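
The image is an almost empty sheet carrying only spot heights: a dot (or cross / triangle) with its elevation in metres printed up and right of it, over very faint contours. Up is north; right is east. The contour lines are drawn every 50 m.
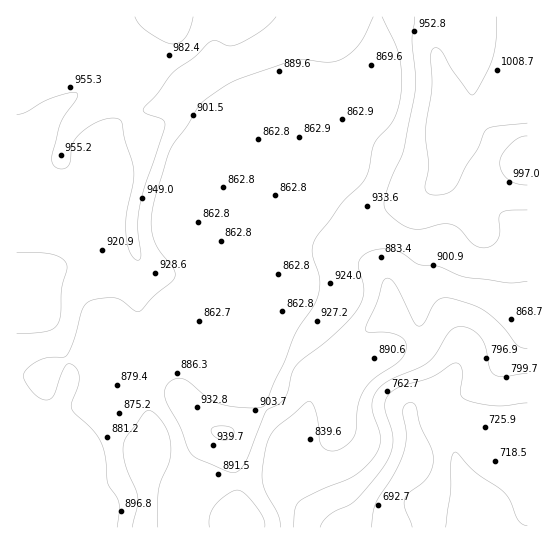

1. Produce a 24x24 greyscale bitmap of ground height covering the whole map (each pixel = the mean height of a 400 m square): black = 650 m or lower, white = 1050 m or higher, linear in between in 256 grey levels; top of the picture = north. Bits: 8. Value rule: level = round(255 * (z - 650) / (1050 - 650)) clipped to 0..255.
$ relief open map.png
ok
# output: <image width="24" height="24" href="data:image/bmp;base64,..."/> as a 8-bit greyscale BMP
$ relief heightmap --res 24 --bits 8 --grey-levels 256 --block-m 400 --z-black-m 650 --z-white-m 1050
<image width="24" height="24" href="data:image/bmp;base64,Qk12BgAAAAAAADYEAAAoAAAAGAAAABgAAAABAAgAAAAAAEACAAATCwAAEwsAAAABAAAAAAAAAAAAAAEBAQACAgIAAwMDAAQEBAAFBQUABgYGAAcHBwAICAgACQkJAAoKCgALCwsADAwMAA0NDQAODg4ADw8PABAQEAAREREAEhISABMTEwAUFBQAFRUVABYWFgAXFxcAGBgYABkZGQAaGhoAGxsbABwcHAAdHR0AHh4eAB8fHwAgICAAISEhACIiIgAjIyMAJCQkACUlJQAmJiYAJycnACgoKAApKSkAKioqACsrKwAsLCwALS0tAC4uLgAvLy8AMDAwADExMQAyMjIAMzMzADQ0NAA1NTUANjY2ADc3NwA4ODgAOTk5ADo6OgA7OzsAPDw8AD09PQA+Pj4APz8/AEBAQABBQUEAQkJCAENDQwBEREQARUVFAEZGRgBHR0cASEhIAElJSQBKSkoAS0tLAExMTABNTU0ATk5OAE9PTwBQUFAAUVFRAFJSUgBTU1MAVFRUAFVVVQBWVlYAV1dXAFhYWABZWVkAWlpaAFtbWwBcXFwAXV1dAF5eXgBfX18AYGBgAGFhYQBiYmIAY2NjAGRkZABlZWUAZmZmAGdnZwBoaGgAaWlpAGpqagBra2sAbGxsAG1tbQBubm4Ab29vAHBwcABxcXEAcnJyAHNzcwB0dHQAdXV1AHZ2dgB3d3cAeHh4AHl5eQB6enoAe3t7AHx8fAB9fX0Afn5+AH9/fwCAgIAAgYGBAIKCggCDg4MAhISEAIWFhQCGhoYAh4eHAIiIiACJiYkAioqKAIuLiwCMjIwAjY2NAI6OjgCPj48AkJCQAJGRkQCSkpIAk5OTAJSUlACVlZUAlpaWAJeXlwCYmJgAmZmZAJqamgCbm5sAnJycAJ2dnQCenp4An5+fAKCgoAChoaEAoqKiAKOjowCkpKQApaWlAKampgCnp6cAqKioAKmpqQCqqqoAq6urAKysrACtra0Arq6uAK+vrwCwsLAAsbGxALKysgCzs7MAtLS0ALW1tQC2trYAt7e3ALi4uAC5ubkAurq6ALu7uwC8vLwAvb29AL6+vgC/v78AwMDAAMHBwQDCwsIAw8PDAMTExADFxcUAxsbGAMfHxwDIyMgAycnJAMrKygDLy8sAzMzMAM3NzQDOzs4Az8/PANDQ0ADR0dEA0tLSANPT0wDU1NQA1dXVANbW1gDX19cA2NjYANnZ2QDa2toA29vbANzc3ADd3d0A3t7eAN/f3wDg4OAA4eHhAOLi4gDj4+MA5OTkAOXl5QDm5uYA5+fnAOjo6ADp6ekA6urqAOvr6wDs7OwA7e3tAO7u7gDv7+8A8PDwAPHx8QDy8vIA8/PzAPT09AD19fUA9vb2APf39wD4+PgA+fn5APr6+gD7+/sA/Pz8AP39/QD+/v4A////AL27s6+mg32Zmaivn3dTQjsnECIqGhEWILm2qaSghn2WlZyijGxgVUk0GSIrHRMaI7e3raWZfXmNlZudgmlrbWZQKRghHh4mJrC0tayTeXeJpLCrh21zfXpqQhofISgsJ6eoq6KOfXiStb+4l3V0g4RyRh4mJiwwLqWioJaOioWmtKyln5F9iYtqOSAvNTg8O6GfoZWRjo+on4yJk6GKjJV4SzQyOklRTaGfn5SPjYiQi4iIip6WiJCUfmVQP05kabCroZCPkoqIiIiIiJWmmYiNjHxrUFVsfcjErZKQmpKIiIiIiIqjsJuCfn53ZGd6idfOs56boZqKiIiIiIiQsLWPfYOBeoKOltzQua6praqaioiIiIiLqLOVgI6RlJuen87Iu7Kuu6+ViIiIiIiRqamZkZ2iqbCwqq+vra2vv5+IiIiIiIiQqK2rq7KxtcG/t62tra2vv5mIiIiIiIiJmay1vcjJxsjBvLOtra2tv6GIiIiIiIiIjp+vw9Xd2czIzbi4tq2tvbCKiIiOiYiIiZOiu9Ph49bY5Le9v66uw7+RiIiLiIiIiIycssri59/d5Li7wre0yMepi4iIiIiIiIiUpsbj5+Le37+7wcfGw761m4qIiIiIiIiJlr7h5eHk48nGwsXR0sSyq5+UjImIiYmIj7Xe5N/n58zR0srL1tHBtrOpoZqXmZaMkLXd3tjk6MzR19PM1NjZxr28tK2pqKSXmLvb1M7g6szP09LR2+ft1cjHwbq1sKygorzNysrd6w=="/>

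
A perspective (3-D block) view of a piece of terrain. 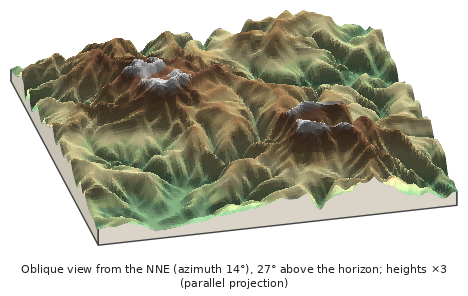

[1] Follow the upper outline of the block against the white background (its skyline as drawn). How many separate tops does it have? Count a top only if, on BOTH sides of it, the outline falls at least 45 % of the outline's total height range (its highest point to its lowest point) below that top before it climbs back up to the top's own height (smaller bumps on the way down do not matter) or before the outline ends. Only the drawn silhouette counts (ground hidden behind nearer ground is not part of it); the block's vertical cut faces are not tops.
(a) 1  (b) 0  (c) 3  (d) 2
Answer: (b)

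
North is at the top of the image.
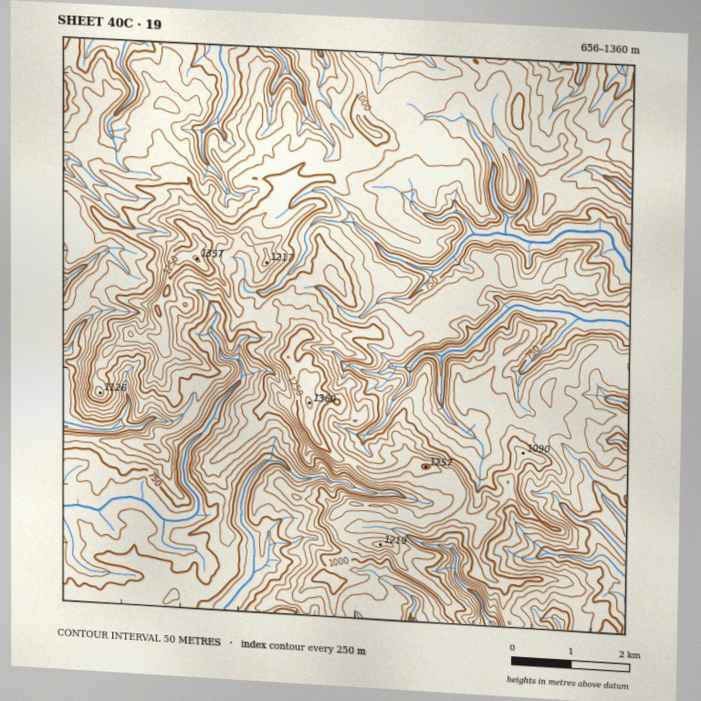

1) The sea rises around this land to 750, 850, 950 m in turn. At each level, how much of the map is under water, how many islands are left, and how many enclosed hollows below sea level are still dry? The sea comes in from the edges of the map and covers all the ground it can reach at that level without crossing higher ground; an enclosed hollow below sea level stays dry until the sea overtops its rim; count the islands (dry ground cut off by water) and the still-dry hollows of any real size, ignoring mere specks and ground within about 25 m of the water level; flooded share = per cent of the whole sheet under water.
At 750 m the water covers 16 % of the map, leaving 0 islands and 0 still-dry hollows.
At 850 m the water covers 38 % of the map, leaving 0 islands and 0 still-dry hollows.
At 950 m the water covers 70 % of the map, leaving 0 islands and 0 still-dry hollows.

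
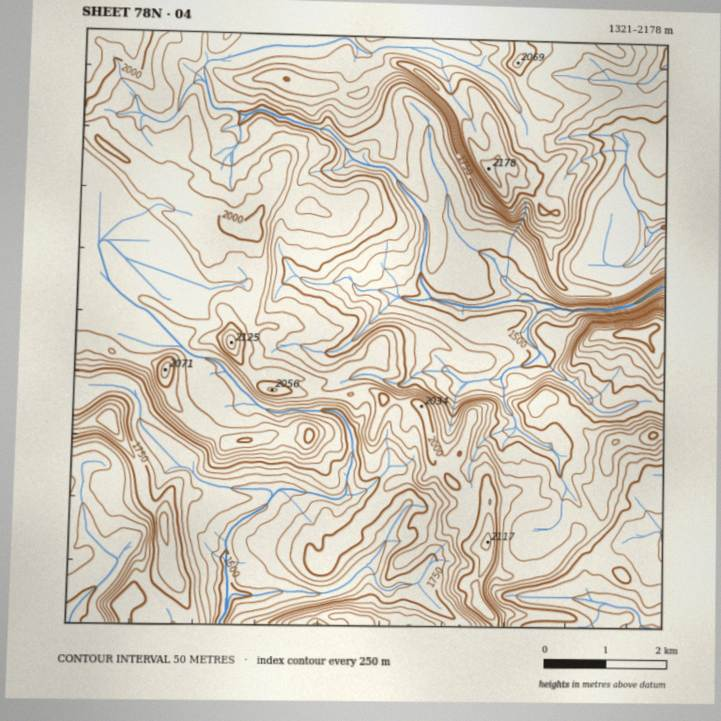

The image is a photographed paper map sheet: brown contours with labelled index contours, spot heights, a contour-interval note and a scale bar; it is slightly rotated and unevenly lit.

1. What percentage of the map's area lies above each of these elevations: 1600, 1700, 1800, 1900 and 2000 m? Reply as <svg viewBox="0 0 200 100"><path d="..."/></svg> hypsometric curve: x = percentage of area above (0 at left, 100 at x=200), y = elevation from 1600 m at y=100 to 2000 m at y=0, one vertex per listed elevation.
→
<svg viewBox="0 0 200 100"><path d="M175 100l-34-25-38-25-55-25-38-25"/></svg>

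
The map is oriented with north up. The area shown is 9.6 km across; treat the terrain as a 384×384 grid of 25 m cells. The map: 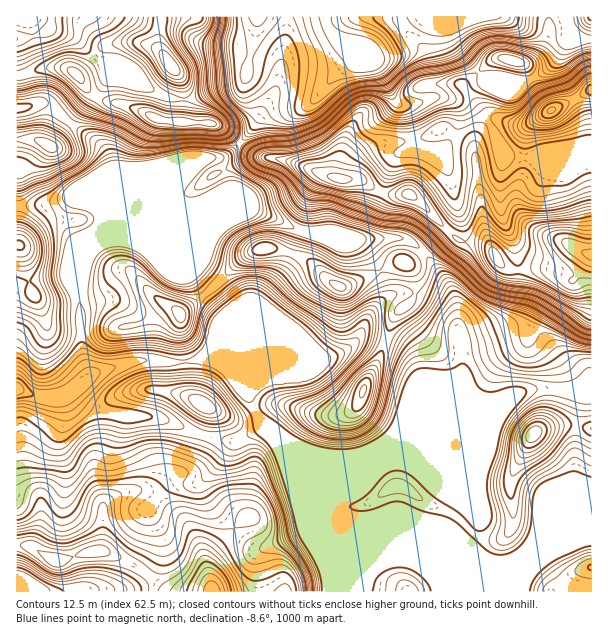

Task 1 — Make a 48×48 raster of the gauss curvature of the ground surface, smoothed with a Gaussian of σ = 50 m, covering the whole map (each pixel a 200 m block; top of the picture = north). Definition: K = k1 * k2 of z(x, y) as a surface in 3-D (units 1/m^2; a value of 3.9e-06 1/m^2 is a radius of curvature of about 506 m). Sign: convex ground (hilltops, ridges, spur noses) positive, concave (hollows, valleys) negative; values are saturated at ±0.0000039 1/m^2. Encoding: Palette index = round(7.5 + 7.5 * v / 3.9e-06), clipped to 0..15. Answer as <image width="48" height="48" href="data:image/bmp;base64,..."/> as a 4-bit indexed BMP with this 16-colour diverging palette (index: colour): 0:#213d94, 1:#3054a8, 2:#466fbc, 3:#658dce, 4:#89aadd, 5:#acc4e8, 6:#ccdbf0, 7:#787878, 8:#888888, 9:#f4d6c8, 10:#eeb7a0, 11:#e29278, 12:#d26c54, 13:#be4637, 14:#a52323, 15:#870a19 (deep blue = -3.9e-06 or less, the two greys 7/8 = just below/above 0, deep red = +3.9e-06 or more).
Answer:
<image width="48" height="48" href="data:image/bmp;base64,Qk32BAAAAAAAAHYAAAAoAAAAMAAAADAAAAABAAQAAAAAAIAEAAATCwAAEwsAABAAAAAAAAAAlD0hAKhUMAC8b0YAzo1lAN2qiQDoxKwA8NvMAHh4eACIiIgAyNb0AKC37gB4kuIAVGzSADdGvgAjI6UAGQqHAIiGeIiId3d4iHd3iXd4d3iId4iIh3iHd4iIeIh3d3d4iHd4iXd4d3iHd4iHd3eHeHeJd3d3h4iHd4iHiHd4d3d3d4d3d3d3eHh3eIh3d4h3d4h3d3d4iIh3iHd3d3d3d3iIiHeIiIh3d3d2eIeIiIiIiId3iHeHd4d4iHeIiIh3d3iIeIh3d3h3iIeIeHeIh4d4h3eIiHiHd4iId3d3d3iHd3eId3eIiIeId4h4h3eHeIiId3d3d4iId3d3h4iIiHiHd4h3h3eIeId3d3h4iIiIiId3h4iIh3eHd3h3d3eHd3d3h4iIh3iHiIh3h3iHh3d3d3iHd4iIeIiHd4d3d3d3eIh3d3d3h3eIeId3iIiIeIiHd3d3d3d3iIiIh3h3h3eIeIh3iId3eId3d3d3d3d4iIiIeJiHiHd4h3eId3d3d3eId4iIh3d4iIiHeJmHeIh3d3eIiId4iHd3eIiImHd4iIiHd4iHd4eIh3d3iIeJmHd3d3d3iHd4iId3d3d3iHZ3eHh3iHeIiIh3d3d3iIiIiHd3eId3iIeHeId3iHeId4d3eIiHmYiIh3h3eId3eHiHeId3d4d3d3h3eIiIh3eIh3h3d4d3eHiIeHd4iHd3d4iIiHiHhmeId3d3eIh3eHiId3iIiHd2eIiIiHd3h3d3d3h3eIh3ZoiIdnmId3mHeIiIiId3eHeHd4h3eId3eYd4iHiId3mYiIh3eId3iHd3eIh3d3d3i3h3eHd3d3mGiIiHd3d3iHiIiIh3d5h3d3iHd3eIiHhleIiIeIeJh3d3h4hnd4d4h3d4h3eHh4iHh4mHeIiZd3h3eIh4mHd4l3d4h3h3eIiIdmh3d3h3d3eId4iJl3d4d4h4h3iId4iIh3iHd3iId3iIZoZ5h3h3eJl3iHd3d3iId4mod4eIh3iHd5Z5h3d4h5h3iHd3eIiHd4iYd3d4h3eZh4d4h3iIh4d3eHeIiIiHd3d3ZniHh3iYdnd3iIeId2d3eHeIiHd3d3h3d3iHeIh2d4h3h3eIeGh3h3eIiHd3eIiHd3iHd3iHeIh3d3iIh3h3iHiIiHeIiIiIh3iId2epd4d3d3h4h5eHh3iHd3d4h3d4iJiIiHiHd4d4h3iIh4d3iHiHd3h3hke3WJd3eIh3eIiIh3eId4iJh3d3d3iZiUr5Z3d4d4h3eHiHh3iId3iJh4iHd3eIdAN3d3eIh3d3d3eHd3h3eHiHZ4iIiYh370h3iId3eHd3iHd3d3d3eId3dnh3iXh320Z3iJh3d2iIiHd3dmioeHh3eHiHiId2aId3eIh4zHiHd3d4eHm4Z3iYiHeHh3dWaZh3iIh2iUOIiHd3iXeHSId3eHh3h3iHeIh3h3h2Z4eahoiIh3V4e3dnmHiIiJqXh4iHeHd3iJh4h4ZniIaJiYd4h3eId4h3eHd4iId3iIhmeIh5mZd4doeId3h4h3eGeYd4iIeIiIh3eId5mHZ4hoeId3h4d2iGeHd4h4h3iId3iId3eHZ4d4h3h4iId4d7pniHd4d4h3h4iId3iIiHeg=="/>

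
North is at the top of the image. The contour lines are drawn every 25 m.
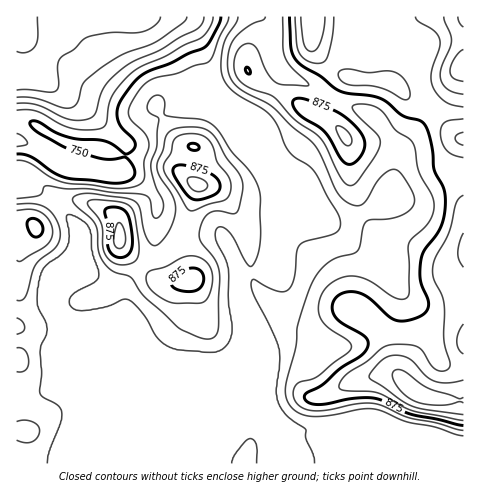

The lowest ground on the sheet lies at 630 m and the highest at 965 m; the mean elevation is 820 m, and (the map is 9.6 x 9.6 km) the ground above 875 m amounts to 17.6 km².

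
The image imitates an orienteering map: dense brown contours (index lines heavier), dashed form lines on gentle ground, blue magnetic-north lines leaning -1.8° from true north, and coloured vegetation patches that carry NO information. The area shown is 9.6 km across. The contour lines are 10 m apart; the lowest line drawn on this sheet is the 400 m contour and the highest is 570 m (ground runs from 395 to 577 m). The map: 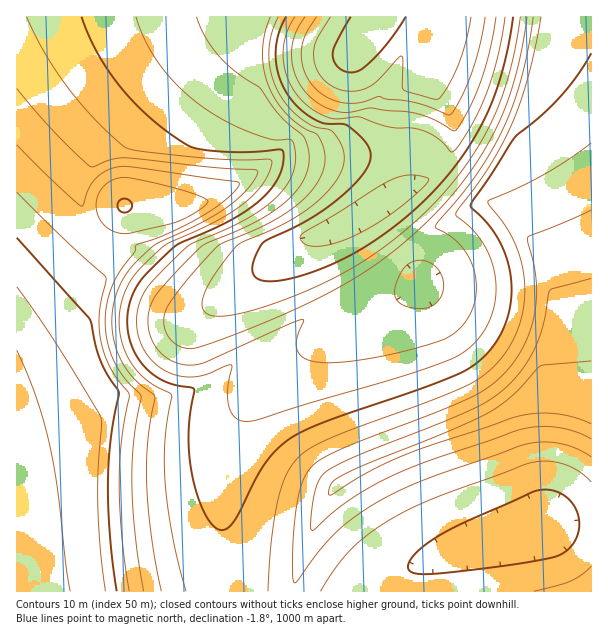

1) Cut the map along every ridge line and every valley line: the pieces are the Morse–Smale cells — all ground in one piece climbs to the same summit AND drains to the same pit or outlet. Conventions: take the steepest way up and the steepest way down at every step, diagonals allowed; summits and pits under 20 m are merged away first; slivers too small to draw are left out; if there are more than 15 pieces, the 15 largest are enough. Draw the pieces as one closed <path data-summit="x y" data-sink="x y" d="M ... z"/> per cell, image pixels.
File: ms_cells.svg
<path data-summit="17 470" data-sink="378 17" d="M438 16l-422 1 1 575 211-1-6-60 1-57 5-25 6-18 13-27 13-18 36-31 36-23 64-32 25-16-15-23-18-21-16-25-2-6 62-33 12-11 7-13 3-11-2-22-4-11-20-25 0-17 8-30z"/><path data-summit="591 413" data-sink="378 17" d="M591 16l-151 0-2 2-2 18-8 30 0 17 17 21 7 15 2 22-3 11-7 13-12 11-62 33 2 6 16 25 18 21 15 23-25 16-64 32-36 23-21 17-15 14-13 18-13 27-6 18-5 25-1 57 6 61 63 0 21-62 20-41 15-11 33-16 103-40 35-16 43-2 27 8 4-1z"/><path data-summit="591 413" data-sink="545 524" d="M561 404l-34 0-18 5-26 13-103 40-41 20-9 12-14 25-12 30-12 42 98 1 2-10 9-8 25-14 24-8 72-20 20-8 49 0 1-111z"/><path data-summit="17 470" data-sink="545 524" d="M591 524l-49 0-20 8-72 20-24 8-25 14-9 8-1 9 200 1z"/>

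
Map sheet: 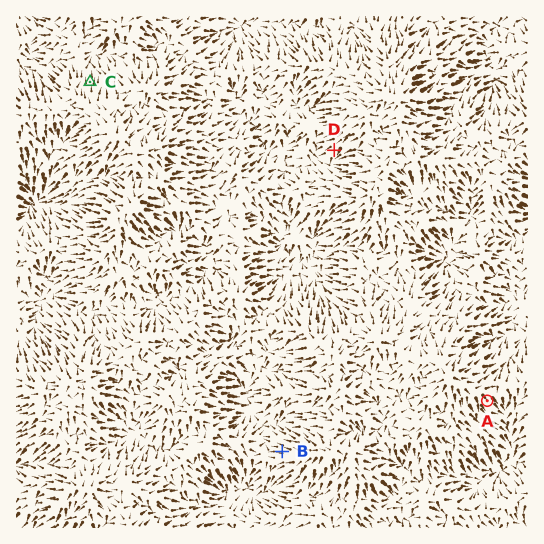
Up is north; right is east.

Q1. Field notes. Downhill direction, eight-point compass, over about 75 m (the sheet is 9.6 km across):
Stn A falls SE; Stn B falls W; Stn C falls N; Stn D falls SW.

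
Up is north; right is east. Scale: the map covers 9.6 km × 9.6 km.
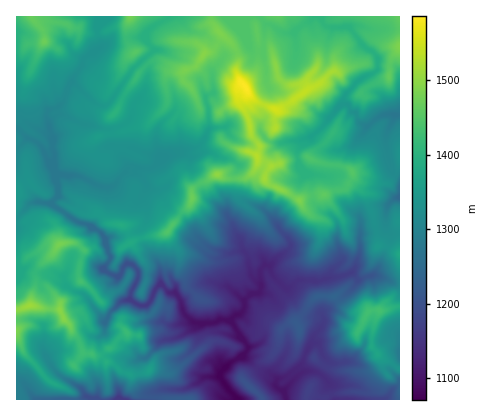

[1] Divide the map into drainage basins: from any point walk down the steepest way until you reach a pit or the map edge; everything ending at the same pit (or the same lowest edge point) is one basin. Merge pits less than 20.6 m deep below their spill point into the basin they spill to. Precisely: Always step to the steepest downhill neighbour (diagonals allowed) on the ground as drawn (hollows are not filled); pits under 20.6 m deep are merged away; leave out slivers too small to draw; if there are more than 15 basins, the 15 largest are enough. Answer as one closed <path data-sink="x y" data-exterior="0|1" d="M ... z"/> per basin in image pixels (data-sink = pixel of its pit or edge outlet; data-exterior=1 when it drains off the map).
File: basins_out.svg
<path data-sink="238 400" data-exterior="1" d="M400 16l-384 0 0 294 14-5 16 4 12 0 20 29 6 15 16 3 6 6 8 2 6 7 10 3 2 4 0 6 4 6 4 5 8 2 22 3 92 0-2-4-16-14 0-4 18-17 11-7 6-10 2-14 11-8 4 0 3 6-2 22 5 4 12 3 12 10 8 3 14 1 20 0 6-4 4-5 0-8-6-6 0-14 4-18 4-5 20-5 0-52-14-8-8 0-1-16-10-34-14-14-1-10-6-5-18-2-18-7 26-29 8-2 8-10 10-5 2-10-2-10 8-7 19-9 2-16 9-12z"/><path data-sink="120 400" data-exterior="1" d="M30 305l-14 5 0 26 6 14 26 30 22 11 4 3 0 6 95 0-29-5-8-11 0-6-2-4-10-3-6-7-8-2-6-6-16-3-6-15-20-29-12 0z"/><path data-sink="394 116" data-exterior="0" d="M400 48l-9 12-2 16-19 9-8 7-1 2 3 2-2 16-10 5-8 10-8 2-8 11-15 14-3 4 2 2 34 7 6 5 4 6 4 2 28 3 4-5 8-18z"/><path data-sink="284 392" data-exterior="0" d="M296 322l-8 2-7 6-2 14-6 10-11 7-18 17 0 4 18 18 44 0 2-8 14 6 22-6 24 0 17-20-3-12-4-5 0 7-6 7-4 2-20 0-20-3-14-11-14-4-3-3 2-22z"/><path data-sink="400 198" data-exterior="1" d="M400 161l-5 13-7 9-28-3-7-4 0 6 14 14 10 34 1 16 8 0 14 8z"/><path data-sink="400 352" data-exterior="1" d="M400 306l-20 5-4 5-4 18 0 14 10 10 18 11z"/>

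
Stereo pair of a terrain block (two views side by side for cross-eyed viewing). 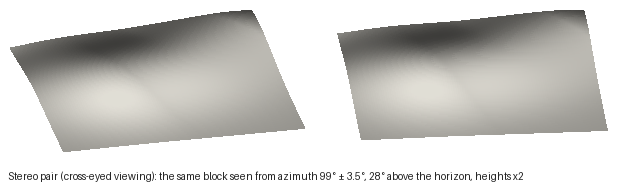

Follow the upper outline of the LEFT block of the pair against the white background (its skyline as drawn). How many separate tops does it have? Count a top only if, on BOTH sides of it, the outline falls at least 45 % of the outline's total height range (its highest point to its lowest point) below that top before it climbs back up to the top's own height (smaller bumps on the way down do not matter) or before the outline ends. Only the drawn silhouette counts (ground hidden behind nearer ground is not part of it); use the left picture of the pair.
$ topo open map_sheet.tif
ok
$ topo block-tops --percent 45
0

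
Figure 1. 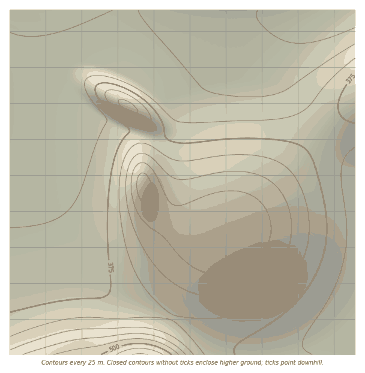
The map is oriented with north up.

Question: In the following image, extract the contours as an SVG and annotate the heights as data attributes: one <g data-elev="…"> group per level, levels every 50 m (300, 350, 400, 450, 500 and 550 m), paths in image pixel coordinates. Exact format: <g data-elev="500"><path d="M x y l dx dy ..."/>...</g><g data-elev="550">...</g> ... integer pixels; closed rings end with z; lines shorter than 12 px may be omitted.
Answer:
<g data-elev="300"><path d="M355 28l-38 13-14 2-12 0-13-5-13-10-8-10-1-4 2-4"/></g><g data-elev="350"><path d="M312 355l-8-6-1-7 4-9 24-38 11-29 4-18 1-18-6-47 0-14 4-12 10-10"/><path d="M355 58l-24 21-20 25-7 6-14 7-21 3-73 3-18-1-7-4-22-22-18-11-25-9-9-1-8 2-4 5 1 9 21 30-10 21-20 55-9 14-14 9-19 5-25 3"/></g><g data-elev="400"><path d="M204 355l-14-18-12-13-8-4-9-2-88 0-29 6-34 12"/><path d="M190 318l27 0 24-5 24-10 19-15 15-20 8-21 2-23-4-24-6-15-7-12-9-8-12-6-15-3-19-1-58 6-10-4-21-13-10-1-6 4-6 8-4 11-2 14 0 35 8 37 10 26 15 20 18 16z"/><path d="M141 125l7 0 3-4-2-8-6-8-10-7-10-6-10-2-7 1-1 3 1 3 7 10 15 12z"/></g><g data-elev="450"><path d="M186 355l-11-10-12-6-12-4-15-2-63 7-50 15"/><path d="M213 275l14 0 13-3 11-7 11-9 6-12 3-13-1-12-5-12-6-7-8-5-9-3-10-1-17 2-32 12-9 0-6-6-11-23-6-9-7-4-6 1-5 9-2 15 3 16 7 14 7 8 16 12 23 25 13 8z"/></g><g data-elev="500"><path d="M172 355l-16-9-17-3-17 3-21 9"/></g><g data-elev="550"><path d="M148 355l-16 0"/></g>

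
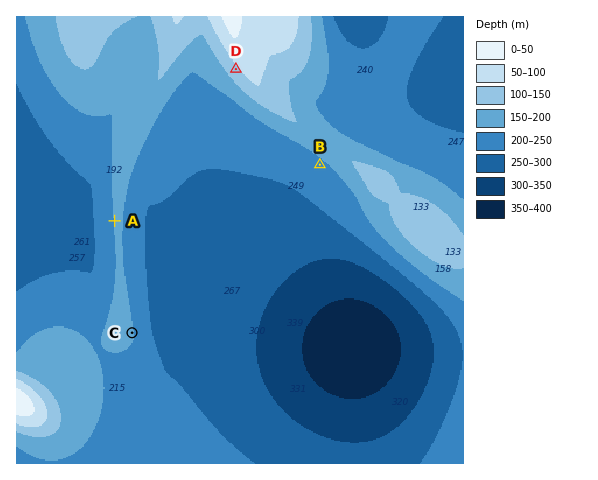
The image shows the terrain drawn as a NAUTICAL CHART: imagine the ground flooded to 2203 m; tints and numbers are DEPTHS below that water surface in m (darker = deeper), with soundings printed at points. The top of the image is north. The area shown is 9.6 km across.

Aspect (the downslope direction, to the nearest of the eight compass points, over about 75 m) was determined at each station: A W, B SW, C E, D SW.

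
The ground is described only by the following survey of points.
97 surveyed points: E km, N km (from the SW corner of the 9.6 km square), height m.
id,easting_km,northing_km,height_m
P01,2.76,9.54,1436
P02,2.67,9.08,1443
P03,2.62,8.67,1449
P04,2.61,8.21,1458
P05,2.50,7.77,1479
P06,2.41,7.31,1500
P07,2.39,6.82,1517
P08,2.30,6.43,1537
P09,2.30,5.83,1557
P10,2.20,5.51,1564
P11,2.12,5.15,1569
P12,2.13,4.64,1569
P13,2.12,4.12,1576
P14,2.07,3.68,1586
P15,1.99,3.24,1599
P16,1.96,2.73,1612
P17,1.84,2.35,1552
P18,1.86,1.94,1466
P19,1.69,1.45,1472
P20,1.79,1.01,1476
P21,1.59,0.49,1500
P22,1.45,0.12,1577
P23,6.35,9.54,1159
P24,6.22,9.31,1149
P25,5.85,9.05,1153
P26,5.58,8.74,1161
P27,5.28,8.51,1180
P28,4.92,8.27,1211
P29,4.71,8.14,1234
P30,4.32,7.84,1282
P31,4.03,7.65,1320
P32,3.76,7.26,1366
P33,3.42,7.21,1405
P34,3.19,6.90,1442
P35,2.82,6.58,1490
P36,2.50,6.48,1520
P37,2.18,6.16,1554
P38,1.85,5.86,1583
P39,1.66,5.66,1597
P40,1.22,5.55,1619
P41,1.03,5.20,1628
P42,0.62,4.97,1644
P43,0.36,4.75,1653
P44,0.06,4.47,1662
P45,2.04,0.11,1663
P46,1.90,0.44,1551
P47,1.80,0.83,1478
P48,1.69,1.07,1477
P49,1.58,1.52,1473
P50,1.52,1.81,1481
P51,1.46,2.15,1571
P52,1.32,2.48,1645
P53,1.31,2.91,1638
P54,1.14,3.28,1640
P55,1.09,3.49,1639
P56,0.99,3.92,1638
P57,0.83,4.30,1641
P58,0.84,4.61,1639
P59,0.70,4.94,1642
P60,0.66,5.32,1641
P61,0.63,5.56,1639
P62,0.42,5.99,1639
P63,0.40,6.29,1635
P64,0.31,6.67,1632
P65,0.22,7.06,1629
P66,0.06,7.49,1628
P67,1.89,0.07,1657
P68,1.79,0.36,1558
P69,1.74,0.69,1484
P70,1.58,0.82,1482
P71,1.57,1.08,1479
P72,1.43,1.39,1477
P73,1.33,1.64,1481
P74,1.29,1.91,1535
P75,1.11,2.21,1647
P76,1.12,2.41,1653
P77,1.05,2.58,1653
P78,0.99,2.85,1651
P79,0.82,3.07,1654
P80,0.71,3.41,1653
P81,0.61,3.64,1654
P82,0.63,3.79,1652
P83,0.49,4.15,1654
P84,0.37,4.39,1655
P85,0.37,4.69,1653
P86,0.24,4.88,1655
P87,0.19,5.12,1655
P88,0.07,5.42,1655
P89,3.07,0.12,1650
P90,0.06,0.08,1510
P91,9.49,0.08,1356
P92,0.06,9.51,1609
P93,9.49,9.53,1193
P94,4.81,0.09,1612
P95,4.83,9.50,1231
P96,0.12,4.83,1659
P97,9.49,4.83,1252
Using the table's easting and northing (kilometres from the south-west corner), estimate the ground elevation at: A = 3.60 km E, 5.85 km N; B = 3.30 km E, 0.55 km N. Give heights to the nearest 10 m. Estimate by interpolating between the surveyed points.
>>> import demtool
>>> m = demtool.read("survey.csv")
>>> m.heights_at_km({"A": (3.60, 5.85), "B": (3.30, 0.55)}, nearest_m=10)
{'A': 1440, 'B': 1630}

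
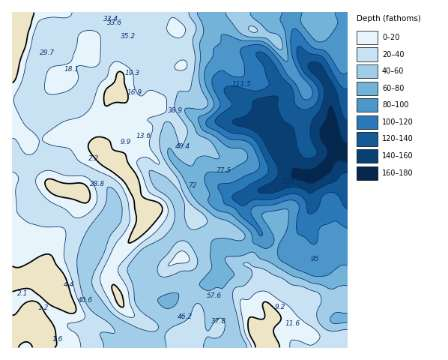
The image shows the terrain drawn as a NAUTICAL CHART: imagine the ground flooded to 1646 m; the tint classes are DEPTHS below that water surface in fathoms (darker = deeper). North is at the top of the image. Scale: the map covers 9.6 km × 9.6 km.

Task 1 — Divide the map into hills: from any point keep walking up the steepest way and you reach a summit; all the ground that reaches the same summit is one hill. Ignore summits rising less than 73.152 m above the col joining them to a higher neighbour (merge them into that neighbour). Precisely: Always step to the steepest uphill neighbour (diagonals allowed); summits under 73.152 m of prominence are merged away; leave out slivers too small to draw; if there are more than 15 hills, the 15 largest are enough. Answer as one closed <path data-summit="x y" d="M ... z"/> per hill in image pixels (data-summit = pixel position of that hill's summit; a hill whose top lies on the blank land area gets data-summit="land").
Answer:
<path data-summit="land" d="M347 12l-335 0 0 147 14 9 5 0 16-7 20 9 19 1 11 6 11 10 5 10 1 11-15 25-3 17-10 21 0 17 11 18 36 29 11 5 2 8 89 0-3-30-10-22 1-25-6-11 2-10 4-3 20 1 13-8 5-7 8 8 13 5 7 0 16-19 2-7 12 39 12 22 6 36 11 1z"/><path data-summit="land" d="M13 160l-1 188 133 0 1-6-2-2-14-8-37-30-7-14 0-17 10-21 3-17 15-25-1-11-5-10-11-10-11-6-19-1-20-9-16 7-5 0z"/><path data-summit="land" d="M307 220l-2 7-16 19-7 0-13-5-8-8-5 7-13 8-20-1-4 3-2 10 6 11-1 25 10 22 4 30 112 0 0-29-11-2-6-36-12-22z"/>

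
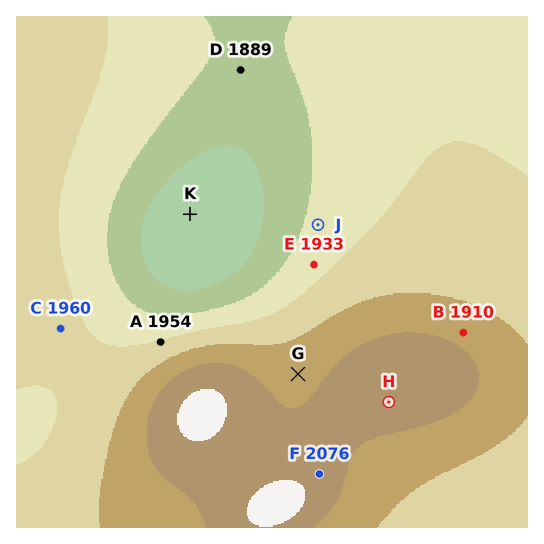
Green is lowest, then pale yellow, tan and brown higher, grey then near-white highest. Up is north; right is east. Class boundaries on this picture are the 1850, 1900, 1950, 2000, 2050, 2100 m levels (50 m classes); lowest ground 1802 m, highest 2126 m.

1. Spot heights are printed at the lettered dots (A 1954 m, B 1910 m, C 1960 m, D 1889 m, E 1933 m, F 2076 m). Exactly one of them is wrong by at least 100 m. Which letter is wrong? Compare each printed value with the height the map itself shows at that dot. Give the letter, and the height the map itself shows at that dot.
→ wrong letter B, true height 2035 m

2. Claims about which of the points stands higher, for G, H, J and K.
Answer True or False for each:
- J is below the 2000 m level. True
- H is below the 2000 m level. False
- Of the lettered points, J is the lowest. False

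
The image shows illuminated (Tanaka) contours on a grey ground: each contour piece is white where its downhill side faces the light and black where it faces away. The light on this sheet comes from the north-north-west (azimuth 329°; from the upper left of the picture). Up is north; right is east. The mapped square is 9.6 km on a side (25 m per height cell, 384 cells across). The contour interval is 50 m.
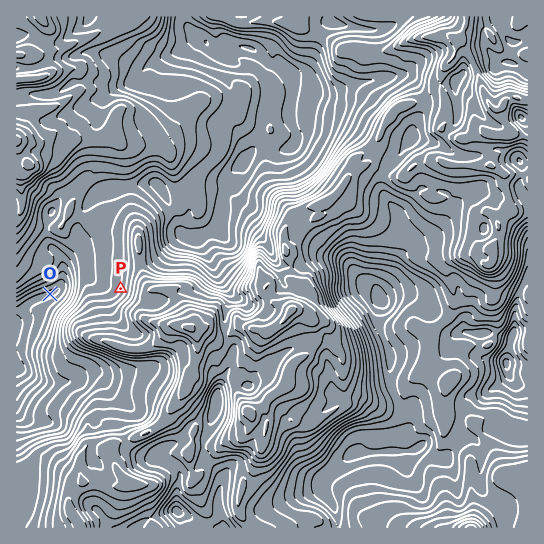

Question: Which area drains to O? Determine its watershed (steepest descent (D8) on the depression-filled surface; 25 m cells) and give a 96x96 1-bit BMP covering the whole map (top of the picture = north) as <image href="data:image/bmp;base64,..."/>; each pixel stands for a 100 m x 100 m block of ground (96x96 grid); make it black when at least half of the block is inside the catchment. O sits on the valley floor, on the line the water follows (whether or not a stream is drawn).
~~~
<image width="96" height="96" href="data:image/bmp;base64,Qk2+BAAAAAAAAD4AAAAoAAAAYAAAAGAAAAABAAEAAAAAAIAEAAATCwAAEwsAAAIAAAAAAAAA////AAAAAAAAAAAAAAAAAAAAAAAAAAAAAAAAAAAAAAAAAAAAAAAAAAAAAAAAAAAAAAAAAAAAAAAAAAAAAAAAAAAAAAAAAAAAAAAAAAAAAAAAAAAAAAAAAAAAAAAAAAAAAAAAAAAAAAAAAAAAAAAAAAAAAAAAAAAAAAAAAAAAAAAAAAAAAAAAAAAAAAAAAAAAAAAAAAAAAAAAAAAAAAAAAAAAAAAAAAAAAAAAAAAAAAAAAAAAAAAAAAAAAAAAAAAAAAAAAAAAAAAAAAAAAAAAAAAAAAAAAAAAAAAAAAAAAAAAAAAAAAAAAAAAAAAAAAAAAAAAAAAAAAAAAAAAAAAAAAAAAAAAAAAAAAAAAAAAAAAAAAAAAAAAAAAAAAAAAAAAAAAAAAAAAAAAAAAAAAAAAAAAAAAAAAAAAAAAAAAAAAAAAAAAAAAAAAAAAAAAAAAAAAAAAAAAAAAAAAAAAAAAAAAAAAAAAAAAAAAAAAAAAAAAAAAAAAAAAAAAAAAAAAAAAAAAAAAAAAAAAAAAAAAAAAAAAAAAAAcAAAAAAAAAAAAAAD/AAAAAAAAAAAAAAf/gAAAAAAAAAAAAB//wAAAAAAAAAAAAD//4AAAAAAAAAAAAH///gAAAAAAAAAAAP///gAAAAAAAAAAAf///gAAAAAAAAAAA////AAAAAAAAAAAB///+AAAAAAAAAAAD///8AAAAAAAAAAAD///4AAAAAAAAAAAD//+AAAAAAAAAAAAD//8AAAAAAAAAAAAH//8AAAAAAAAAAAAP//8AAAAAAAAAAAB///4AAAAAAAAAAAD///4AAAAAAAAAAAD///4AAAAAAAAAAAD///4AAAAAAAAAAAD///4AAAAAAAAAAAD///4AAAAAAAAAAAD///4AAAAAAAAAAAD//4AAAAAAAAAAAAD//AAAAAAAAAAAAAD/4AAAAAAAAAAAAAB/wAAAAAAAAAAAAAB/wAAAAAAAAAAAAAB/4AAAAAAAAAAAAAB/4AAAAAAAAAAAAAB/8AAAAAAAAAAAAAB/8AAAAAAAAAAAAAB/+AAAAAAAAAAAAAA//AAAAAAAAAAAAAA//gAAAAAAAAAAAAA//gAAAAAAAAAAAAB//gAAAAAAAAAAAAB//gAAAAAAAAAAAADgPgAAAAAAAAAAAAAAHgAAAAAAAAAAAAAAAAAAAAAAAAAAAAAAAAAAAAAAAAAAAAAAAAAAAAAAAAAAAAAAAAAAAAAAAAAAAAAAAAAAAAAAAAAAAAAAAAAAAAAAAAAAAAAAAAAAAAAAAAAAAAAAAAAAAAAAAAAAAAAAAAAAAAAAAAAAAAAAAAAAAAAAAAAAAAAAAAAAAAAAAAAAAAAAAAAAAAAAAAAAAAAAAAAAAAAAAAAAAAAAAAAAAAAAAAAAAAAAAAAAAAAAAAAAAAAAAAAAAAAAAAAAAAAAAAAAAAAAAAAAAAAAAAAAAAAAAAAAAAAAAAAAAAAAAAAAAAAAAAAAAAAAAAAAAAAAAAAAAAAAAAAAAAAAAAAAAAAAAAAAAAAAAAAAAAAAAAAAAAA="/>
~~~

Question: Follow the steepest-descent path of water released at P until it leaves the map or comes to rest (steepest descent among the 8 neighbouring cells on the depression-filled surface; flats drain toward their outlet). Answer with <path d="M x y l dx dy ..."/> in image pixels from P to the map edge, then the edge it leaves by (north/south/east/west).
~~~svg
<path d="M121 289l-12 0-2-2-4 0-5-2-9-10-2-6-2-3-12 0-10 9-2 11-7 7-23 8-14 13"/>
exit: west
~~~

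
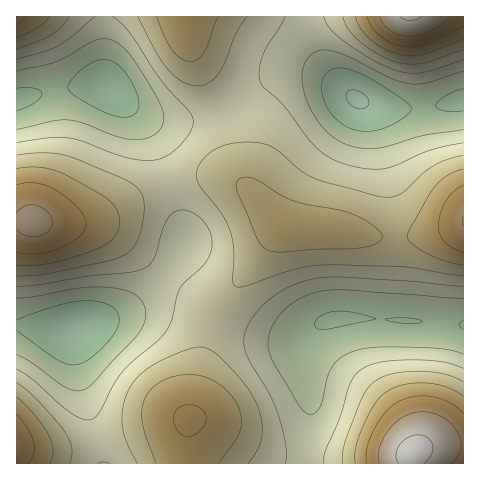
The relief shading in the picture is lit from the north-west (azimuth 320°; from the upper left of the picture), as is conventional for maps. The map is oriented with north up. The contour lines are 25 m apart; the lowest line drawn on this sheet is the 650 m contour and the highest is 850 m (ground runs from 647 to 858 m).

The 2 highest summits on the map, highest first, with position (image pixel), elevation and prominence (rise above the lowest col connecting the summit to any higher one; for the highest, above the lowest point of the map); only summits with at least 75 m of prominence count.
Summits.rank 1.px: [413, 453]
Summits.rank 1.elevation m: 858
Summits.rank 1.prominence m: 211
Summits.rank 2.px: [33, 222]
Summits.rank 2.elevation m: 832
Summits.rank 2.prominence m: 114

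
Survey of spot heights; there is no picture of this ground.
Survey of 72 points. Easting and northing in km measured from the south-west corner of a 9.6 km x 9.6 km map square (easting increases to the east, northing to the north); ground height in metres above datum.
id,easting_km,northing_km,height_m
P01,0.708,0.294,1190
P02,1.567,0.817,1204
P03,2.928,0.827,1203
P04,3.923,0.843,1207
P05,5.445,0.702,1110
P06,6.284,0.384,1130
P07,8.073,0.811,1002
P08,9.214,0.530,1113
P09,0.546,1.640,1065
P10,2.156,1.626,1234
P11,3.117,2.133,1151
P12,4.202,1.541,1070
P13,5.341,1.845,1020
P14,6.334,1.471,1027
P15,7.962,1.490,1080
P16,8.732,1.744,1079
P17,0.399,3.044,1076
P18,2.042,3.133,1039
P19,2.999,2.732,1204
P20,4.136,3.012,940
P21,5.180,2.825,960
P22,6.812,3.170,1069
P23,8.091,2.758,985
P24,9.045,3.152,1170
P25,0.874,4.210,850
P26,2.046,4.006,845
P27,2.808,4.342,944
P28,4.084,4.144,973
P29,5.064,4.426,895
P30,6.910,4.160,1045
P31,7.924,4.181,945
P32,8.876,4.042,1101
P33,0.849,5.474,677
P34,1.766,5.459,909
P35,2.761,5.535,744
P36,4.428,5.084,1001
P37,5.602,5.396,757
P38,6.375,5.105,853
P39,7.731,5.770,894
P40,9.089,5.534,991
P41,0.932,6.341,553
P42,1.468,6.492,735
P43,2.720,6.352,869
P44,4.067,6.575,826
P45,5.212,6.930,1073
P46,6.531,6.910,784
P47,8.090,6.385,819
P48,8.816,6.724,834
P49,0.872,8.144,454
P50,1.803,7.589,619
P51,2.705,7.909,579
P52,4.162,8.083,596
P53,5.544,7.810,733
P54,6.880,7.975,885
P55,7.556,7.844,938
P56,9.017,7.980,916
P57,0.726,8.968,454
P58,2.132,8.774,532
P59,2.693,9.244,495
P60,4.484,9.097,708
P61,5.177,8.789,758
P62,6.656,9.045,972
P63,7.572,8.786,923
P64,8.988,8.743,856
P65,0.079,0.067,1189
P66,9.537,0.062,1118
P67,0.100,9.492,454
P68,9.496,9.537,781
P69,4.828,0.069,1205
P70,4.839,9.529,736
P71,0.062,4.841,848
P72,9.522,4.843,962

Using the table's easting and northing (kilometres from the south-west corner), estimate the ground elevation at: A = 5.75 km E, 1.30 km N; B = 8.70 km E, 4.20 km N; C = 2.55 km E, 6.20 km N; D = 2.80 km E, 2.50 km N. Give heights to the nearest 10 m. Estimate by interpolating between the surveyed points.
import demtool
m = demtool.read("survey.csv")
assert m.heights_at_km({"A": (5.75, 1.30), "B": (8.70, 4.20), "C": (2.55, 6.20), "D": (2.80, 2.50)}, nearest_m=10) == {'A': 1060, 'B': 1030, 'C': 890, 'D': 1210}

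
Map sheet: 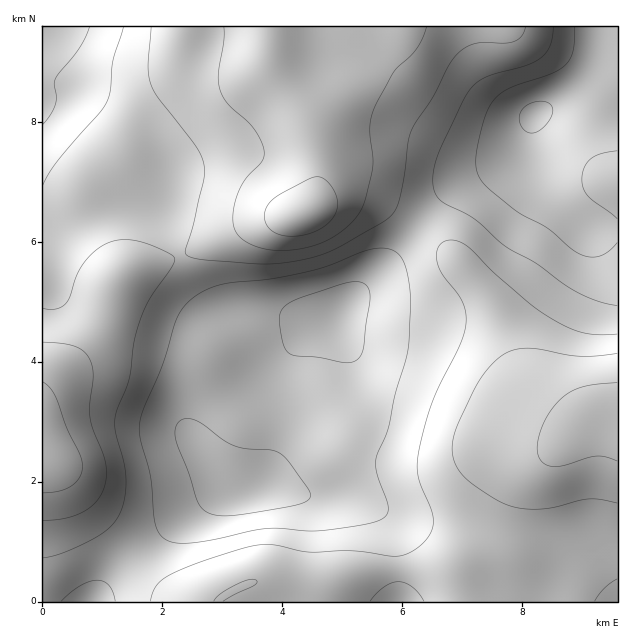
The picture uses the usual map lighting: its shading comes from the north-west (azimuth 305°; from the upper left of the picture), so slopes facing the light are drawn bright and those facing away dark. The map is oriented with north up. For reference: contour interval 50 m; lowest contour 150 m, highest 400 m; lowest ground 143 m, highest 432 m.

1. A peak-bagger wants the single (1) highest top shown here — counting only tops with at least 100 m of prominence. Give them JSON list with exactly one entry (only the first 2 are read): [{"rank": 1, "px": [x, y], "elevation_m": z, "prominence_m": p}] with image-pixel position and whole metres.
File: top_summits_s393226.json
[{"rank": 1, "px": [301, 214], "elevation_m": 432, "prominence_m": 289}]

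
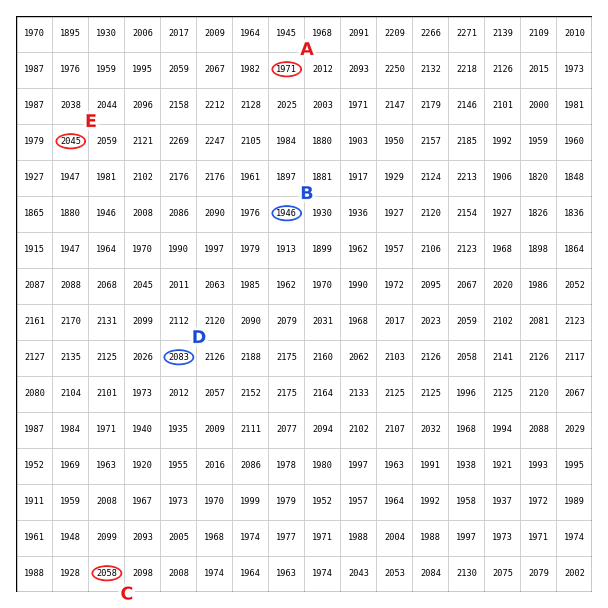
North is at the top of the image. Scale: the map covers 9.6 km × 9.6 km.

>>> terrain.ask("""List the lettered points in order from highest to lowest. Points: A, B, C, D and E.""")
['D', 'C', 'E', 'A', 'B']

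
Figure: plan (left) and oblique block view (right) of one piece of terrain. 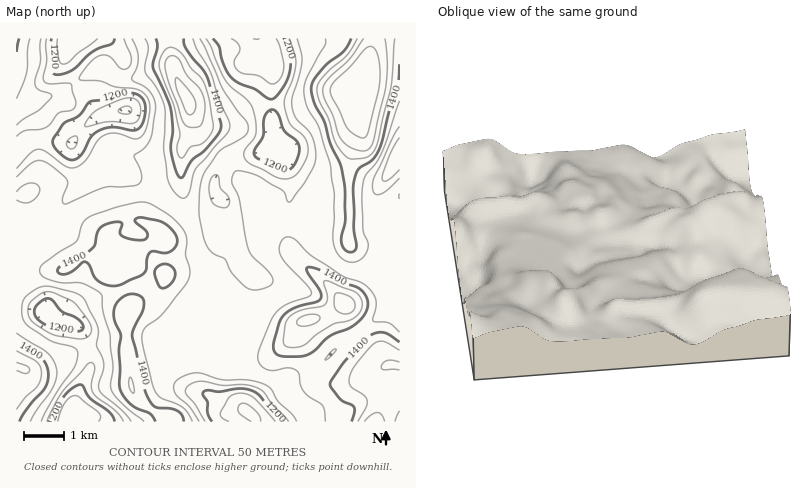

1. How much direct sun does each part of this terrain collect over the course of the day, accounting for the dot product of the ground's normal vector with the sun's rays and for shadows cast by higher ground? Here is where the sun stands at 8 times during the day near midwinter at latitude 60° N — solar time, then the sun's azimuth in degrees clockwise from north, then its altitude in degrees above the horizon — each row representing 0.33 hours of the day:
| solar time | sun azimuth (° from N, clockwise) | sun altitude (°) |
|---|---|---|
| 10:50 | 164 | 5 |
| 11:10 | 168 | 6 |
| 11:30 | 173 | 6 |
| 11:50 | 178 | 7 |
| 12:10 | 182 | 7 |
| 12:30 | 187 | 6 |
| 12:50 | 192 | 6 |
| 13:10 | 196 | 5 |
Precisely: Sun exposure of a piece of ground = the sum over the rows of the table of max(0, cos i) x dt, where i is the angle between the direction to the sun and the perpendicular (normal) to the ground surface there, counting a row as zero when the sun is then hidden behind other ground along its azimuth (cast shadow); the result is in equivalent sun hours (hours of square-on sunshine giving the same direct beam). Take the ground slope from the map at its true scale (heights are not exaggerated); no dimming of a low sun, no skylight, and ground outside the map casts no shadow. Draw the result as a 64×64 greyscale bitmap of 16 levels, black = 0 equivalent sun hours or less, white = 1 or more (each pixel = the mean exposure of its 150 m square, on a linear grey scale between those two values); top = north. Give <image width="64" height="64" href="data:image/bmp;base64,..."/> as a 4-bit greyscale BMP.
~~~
<image width="64" height="64" href="data:image/bmp;base64,Qk12CAAAAAAAAHYAAAAoAAAAQAAAAEAAAAABAAQAAAAAAAAIAAATCwAAEwsAABAAAAAAAAAAAAAAABEREQAiIiIAMzMzAERERABVVVUAZmZmAHd3dwCIiIgAmZmZAKqqqgC7u7sAzMzMAN3d3QDu7u4A////AIh3iYZDMzI0eaqqlkRDEAAAAAASR63bhlREVmMQABNXmYibqFVmeJve3dxzEAAAATRCEjWL79p2VERWdSAAE1eaqZq6h4rO//7uyDAAAAACWIZVab79uGVVZWZ3QgAjV3mrqs3Kq+//3ctzAAAAAAJGeIms3bl2VmeHd4h1MzNFaby6veyqvMqqlzEQAAAAE0es7//rllVWeIiHiZh2REVoqqms7qdnZmdkIhAAABNXvf////yWVVZmZmZniYZVVmd4h4rdtzIzREMiIQACV53/////65dVVUMzREVmZmVWZmZVV6y3MRIzQyIjIkZ6zu3MzMuph2VUMRESIzRFVlZVRDM1eahCIzRDIjNFZoq6mHZmZneIdmVCEBERIjRVZjEAASRWiHVERUMiNEVWd3dlRERFZnmZmHYxERERIzREAAAAI0RniGZVQyI0RFVmZUQ0RERVeszLqXQhAAASIhEAAAASI0aIdlQyIzREVVVUQ0RERERpzdy7l0IAAAEQAAAAAAAAEkZlQxEjREVVVUREREREM0aJqqqZdSAAAAAAAAAAAAAAE0QyEjRFVERUREREREQyI0Z4iZqpYxAAAAAAAAAAAAADRVVERVVURERERERERDMiNXeJq7unMAAAAAAAAAAAADVmeId3ZlRDNEREREREQyI1eJq7zMuDAAAAAAAAAAADmHd4iIiHZUM0RERERERDIRJGeJmr3tggAAEQAAAAAVuoZlVWiIdlRDREREREREMgAAASNXre7GEAARAAAAFHqoZUMiRWd3ZURERERERERCEAAAABWbqqgwACEAAAJomYZUMQAjVnd2VERFVVREREMQAAAAA2VEVUEBJVREV5u6hlQxAAJFZ4dUQ0RVVDIiIiAAAAAEIQARIyI2iZq83tuYd3UgASNXiHVDM0RDEAABEQAAAEQAAAASM0VorP/+ypq8ynUzM1eIhlQzMyEAAAARAAADYQAAABI0RFaL7u26mby6mIdlZ3d2VEMxAAAAEzMgACYQAAAAIzNERWeZq6mHd3eImHVURVVUQzEQAANmVEM1UQAAAAI0QzREQyI1d3ZERWZ3VCESM0RDIiM0aIdlVmMAAAAAEzREREMhAAE1ZTIjRVVDEREjMzESRFeZh2ZlMAAAAAJEREREMzIQAAJEIRJFVVZlVDMzIRNEV4h2VUMAAAAANmVUNEQzMyEAACMiEiMzV5qoZEMiMzNWZmVUMRAAAAaoVVVEQ0MyEQAAE0QxAAAleIhlQyIzI0VlVEMyIhABR3Q0VVQzMzIRERIjREIAACNEQzNDMyIjVVVEMyIzMiJDMiNFVURDMzIiIzM0RDIkVUIAE0MzMiNVVEMzIjREMzIjM0VVVlVEQzIzIRIjVWZkIAATMzMzNFVUQzIjNEREMjRDRVZmZmVUMzIQAAEkRDEAACMzMzNEVUREMiM0REQzREM0VWVmZlVDIhAAAAARAAABNEMzMzRVREQyEjREREREQzRVVmZmZUMiEAAAAAAAABNFVDIRJFVERDIiNERERERDI0VWZmZlQyEREAAAAAAAJFVUMiI1VUREMzIzREREREMhJFVWZmZUIREREAAAASNFdlQzRndlRDMzMyNERERERCACQjRFVmVCEAAAAAASRFeHVURYmGRDIREiIjRFVURUIAAQEjNEVVQhAAAAACNFZ4dWVUZ2QzIAAAESNEVVVVVBAAABIzMiNEMzIRERNERXhmZ3VEMhAAAAABEjRVVWZ3MAAAEiEAABNEREMzRURFeHd4l1QgAAAAAAASNEVWeJqBAAAAAAAAAURERFZlREV4iZqYUyAAAAAAABI0VmeLzLUAAAAAAAAAJFVWZlREVniau6dCEAAAAAAAEkVoib7+uSAQAAAAAAATVmZUMjRWd4rMuXVCAAAAAAEjVoqqzv7KYiAAAAAAAAE1VCEBI0VFab3MqXdQAAABI0Vnmru8zLunQQAAAAAAABERAAAjQyNYrN26makwASRmd2eaqqmZmaqGQyIhAAAAAAAAACMzI2iJvLqZmXU0aaqYZ4mYh3d4m7qIiHVCEAAAAAAAJENHmYd4h2ZlRDV6zKh3d3d2ZneKqpmIh4dSAAAAAAAkRGi6hUREMyNERXm7l3h3ZmVmd3mamIeJvKYgAAAAASM0aKmFMREREkZmeJh4modmVVZ3d3iIdoq8uWEAAAABI0V4h3UxERASV4h3dnirl2VVVnh2Znd3iYd4hzAAAANEV5hlVCERERJFZmZVaKqYZVVWeIdlVWd3U0aLyTEBSIeKqFMiERERERIiM0VnmYdlVVZ4h2UyIjMiNXis/+79qKumMREREAAAAAARJGd3ZlVEVWeIdTAAACRod3i+//2puoMQAREAAAAAAAATRDM0RERFZnh2UgAAA3mYeImsy5qpUQAAEQAAAAAAABIhAAEkRERVZlZmEAAAN5upYyNompcxAAARAAAAAAABEhAAAAI0REVVRWdgAAABR4YgACWJdSEAAAAAAAABEREiEAAAACNERFREVnMAAAABIQABI0RCEQAAAAAAABIjMzMhAAAAAjQ0RVRERAAAAAAAABRCERAAAAABERESIzRFVDIQAAABMzNFVEQzEAAAAAATZ1MhAAAAABEkRDMzNFd2QxAAAAASI0VVVEMgAAAAABWIZUMQAAAAASIiIiM1Z3ZDIQAAAAEjRWZmZlEAAAAAJoh3ZTABEAAAAAABI1iZdUMhAAAAABNG"/>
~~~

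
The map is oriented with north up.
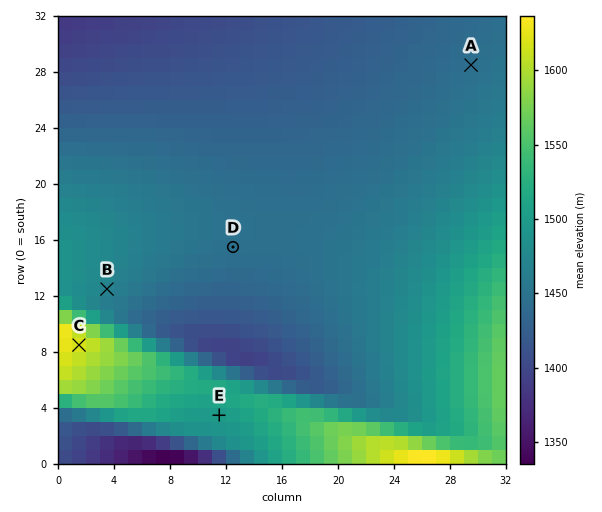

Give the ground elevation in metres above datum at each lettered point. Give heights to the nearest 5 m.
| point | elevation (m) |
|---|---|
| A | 1445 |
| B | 1470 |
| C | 1620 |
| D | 1445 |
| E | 1500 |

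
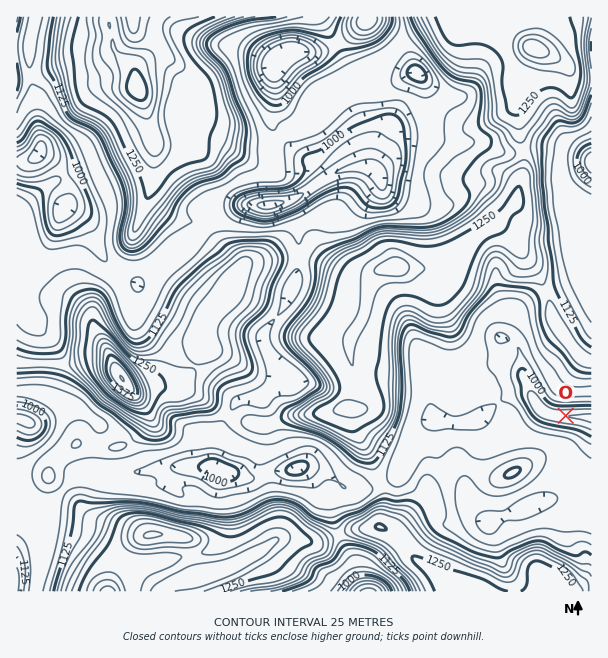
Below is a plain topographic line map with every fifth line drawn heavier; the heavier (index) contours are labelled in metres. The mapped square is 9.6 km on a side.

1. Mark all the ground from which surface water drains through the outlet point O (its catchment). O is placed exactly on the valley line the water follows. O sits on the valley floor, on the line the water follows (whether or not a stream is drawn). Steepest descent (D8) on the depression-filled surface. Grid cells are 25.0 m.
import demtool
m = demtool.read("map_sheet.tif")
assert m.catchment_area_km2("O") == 12.495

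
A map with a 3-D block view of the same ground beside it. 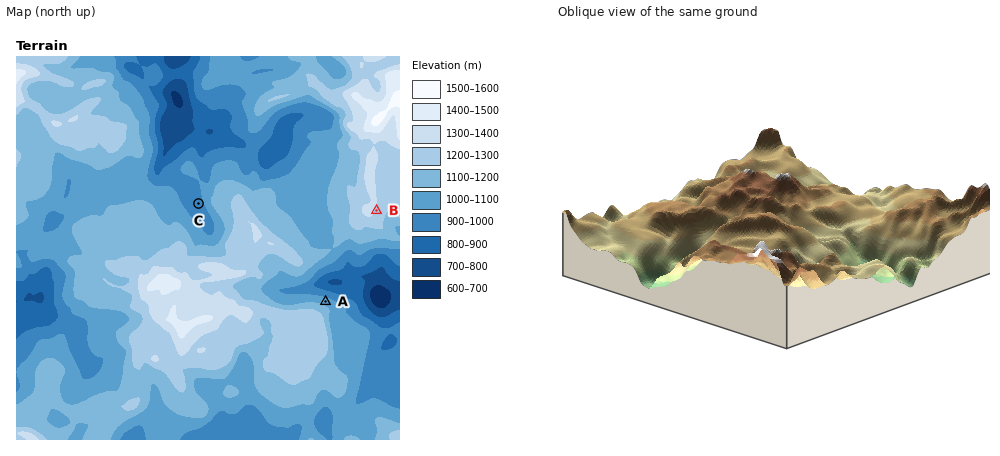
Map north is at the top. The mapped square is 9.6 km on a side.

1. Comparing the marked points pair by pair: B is higher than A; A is higher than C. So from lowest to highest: C A B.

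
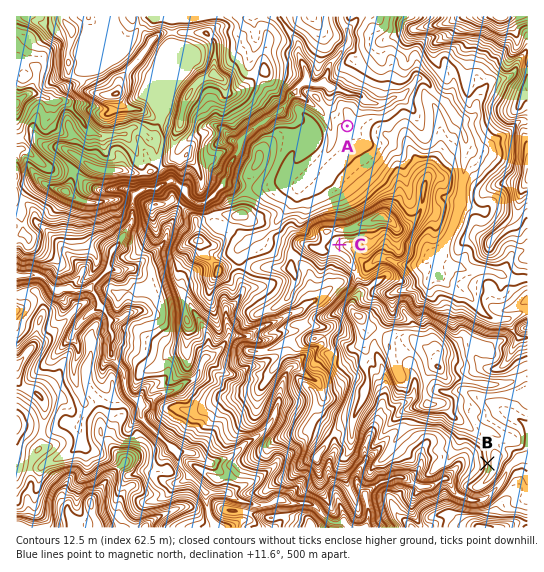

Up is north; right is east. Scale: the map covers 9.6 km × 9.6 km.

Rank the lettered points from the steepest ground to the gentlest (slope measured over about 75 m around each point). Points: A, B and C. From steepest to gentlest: B C A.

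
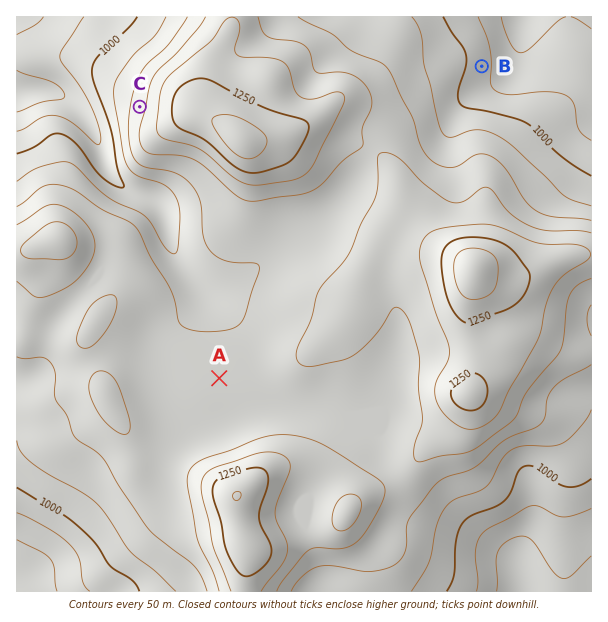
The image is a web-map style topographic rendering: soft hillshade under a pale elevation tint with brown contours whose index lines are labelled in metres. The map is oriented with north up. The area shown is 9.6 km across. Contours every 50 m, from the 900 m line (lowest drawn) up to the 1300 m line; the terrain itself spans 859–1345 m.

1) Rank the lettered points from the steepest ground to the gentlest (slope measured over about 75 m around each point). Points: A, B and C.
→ C B A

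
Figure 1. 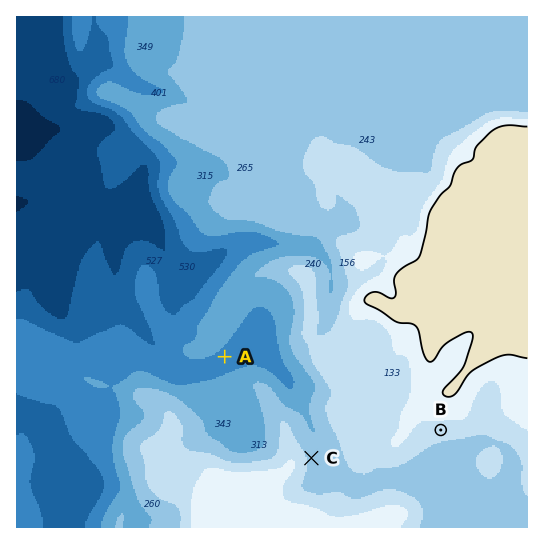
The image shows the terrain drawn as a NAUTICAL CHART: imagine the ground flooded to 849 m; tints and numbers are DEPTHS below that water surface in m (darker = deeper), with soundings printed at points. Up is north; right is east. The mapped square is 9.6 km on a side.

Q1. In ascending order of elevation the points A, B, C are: A C B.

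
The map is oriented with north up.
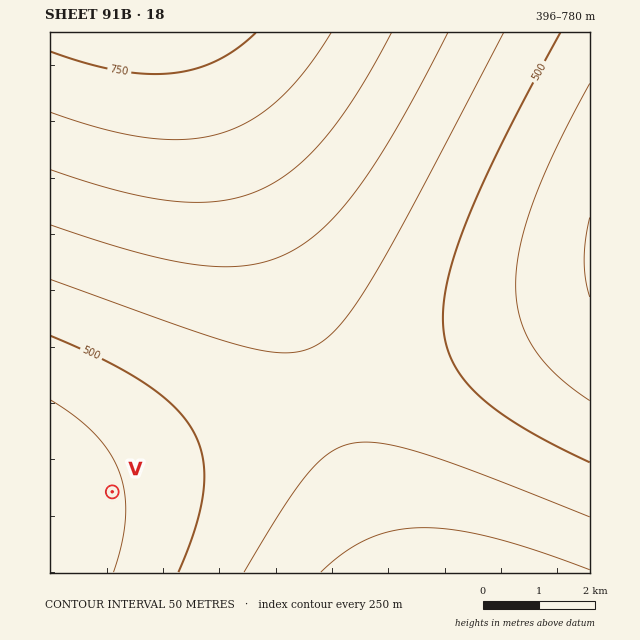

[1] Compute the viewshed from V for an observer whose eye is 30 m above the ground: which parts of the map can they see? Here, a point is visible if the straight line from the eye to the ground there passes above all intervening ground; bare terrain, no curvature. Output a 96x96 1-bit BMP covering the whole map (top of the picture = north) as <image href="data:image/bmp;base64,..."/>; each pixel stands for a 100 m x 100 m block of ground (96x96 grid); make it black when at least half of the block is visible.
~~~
<image width="96" height="96" href="data:image/bmp;base64,Qk2+BAAAAAAAAD4AAAAoAAAAYAAAAGAAAAABAAEAAAAAAIAEAAATCwAAEwsAAAIAAAAAAAAA////AAAAAAD////////+AAAAAAD////////+AAAAAAD////////8AAAAAAD////////4AAAAAAD////////4AAAAAAD////////wAAAAAAD////////gAAAAAAD////////AAAAAAAD///////+AAAAAAAD///////+AAAAAAAD///////8AAAAAAAD///////4AAAAAAAD///////wAAAAAAAD///////gAAAAAAAD///////AAAAAAAAD//////+AAAAAAAAD//////+AAAAAAAAD//////8AAAAAAAAD//////4AAAAAAAAD//////wAAAAAAAAD//////wAAAAAAAAD//////gAAAAAAAAD//////gAAAAAAAAD//////AAAAAAAAAD//////AAAAAAAAAD/////+AAAAAAAAAD/////+AAAAAAAAAD/////+AAAAAAAAAD/////+AAAAAAAAAD/////+AAAAAAAAAD/////+AAAAAAAAAD/////+AAAAAAAAAD/////+AAAAAAAAAD/////+AAAAAAAAAD/////+AAAAAAAAAD/////+AAAAAAAAAD/////+AAAAAAAAAD/////+AAAAAAAAAD/////+AAAAAAAAAD/////+AAAAAAAAAD/////+AAAAAAAAAD/////+AAAAAAAAAD//////AAAAAAAAAD//////AAAAAAAAAD//////AAAAAAAAAD//////AAAAAAAAAD//////AAAAAAAAAD//////AAAAAAAAAD//////AAAAAAAAAD//////AAAAAAAAAD//////AAAAAAAAAD//////AAAAAAAAAD//////AAAAAAAAAD//////AAAAAAAAAD//////AAAAAAAAAD//////AAAAAAAAAD//////AAAAAAAAAD//////AAAAAAAAAD/////+AAAAAAAAAD/////+AAAAAAAAAD/////+AAAAAAAAAD/////+AAAAAAAAAD/////+AAAAAAAAAD/////8AAAAAAAAAD/////8AAAAAAAAAD/////8AAAAAAAAAD/////8AAAAAAAAAD/////4AAAAAAAAAD/////4AAAAAAAAAD/////4AAAAAAAAAD/////wAAAAAAAAAD/////wAAAAAAAAAD/////wAAAAAAAAAD/////gAAAAAAAAAD/////gAAAAAAAAAD/////AAAAAAAAAAD/////AAAAAAAAAAD/////AAAAAAAAAAD////+AAAAAAAAAAD////+AAAAAAAAAAD////8AAAAAAAAAAD////4AAAAAAAAAAD////4AAAAAAAAAAD////wAAAAAAAAAAD////wAAAAAAAAAAD////gAAAAAAAAAAD////gAAAAAAAAAAD////AAAAAAAAAAAD///+AAAAAAAAAAAD///+AAAAAAAAAAAD///8AAAAAAAAAAAD///4AAAAAAAAAAAD///4AAAAAAAAAAAD///wAAAAAAAAAAAD///gAAAAAAAAAAAD///AAAAAAAAAAAAA="/>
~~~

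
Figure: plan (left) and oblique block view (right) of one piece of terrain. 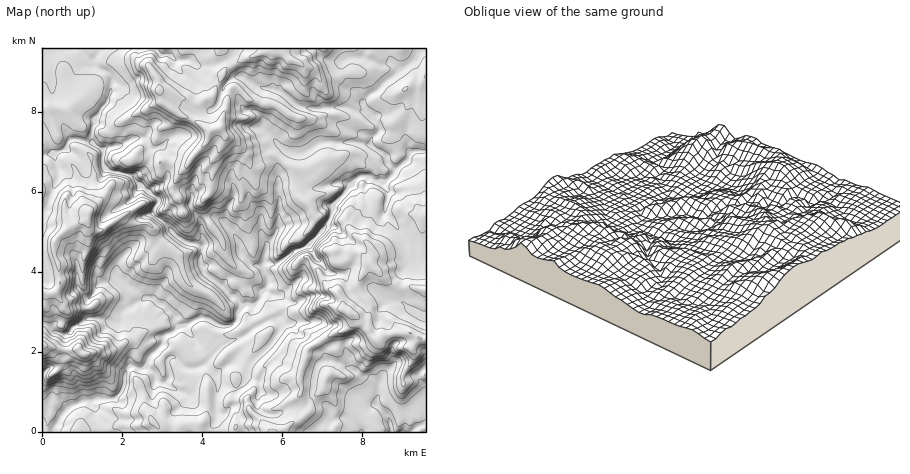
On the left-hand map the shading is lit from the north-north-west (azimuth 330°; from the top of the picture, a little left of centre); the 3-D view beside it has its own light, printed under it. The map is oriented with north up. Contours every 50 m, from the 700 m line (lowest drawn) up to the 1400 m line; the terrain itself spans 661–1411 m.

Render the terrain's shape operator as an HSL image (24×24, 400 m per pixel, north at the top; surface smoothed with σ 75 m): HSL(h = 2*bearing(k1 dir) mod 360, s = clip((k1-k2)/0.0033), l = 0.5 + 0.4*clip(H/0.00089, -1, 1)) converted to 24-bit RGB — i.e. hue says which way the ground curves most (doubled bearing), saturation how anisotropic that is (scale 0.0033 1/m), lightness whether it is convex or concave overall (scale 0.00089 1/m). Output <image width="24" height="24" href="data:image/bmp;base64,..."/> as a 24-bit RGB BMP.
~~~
<image width="24" height="24" href="data:image/bmp;base64,Qk32BgAAAAAAADYAAAAoAAAAGAAAABgAAAABABgAAAAAAMAGAAATCwAAEwsAAAAAAAAAAAAAQo9iZZGqu6uud2qig2qUdVaGpblrgLC6iJPAsKzWW2azXGi3r0K2pN+8noLO04SvnkpURoVtoYhqfF+MiK2WciaUzayYYqWksamBHU0thppBXkN+YXS5glWnndSqyoaWRX98Uzk/ul5BQJBvfdxlLLG7tFiaoXJVwLyBdzx9cbpuanyFdo5bgTN6m7NQZYB7gYIqjGZGZ2k1K0EeIZ8aO0mmRsdMm7pReTVOTFVwscx/T5pVO8xbjyp3fms8l4NOlcJlyYWog4dQVGRMYGKGUTh59OfXL1db/oT4U63IwWOGXbGcY82HCrWXrDVjfVApdKmAXoGNqVVQZKOXXWeaZUaHn7i9lXa3ycBjcaC/qZXWqzq8bn9BFzM5+OTTHRRbMsNMmUCy2fLss9Lnb16sGkxUGX5ZzYivjHdSdKJ2S1uJu6t2ioFhRId0o2qRVVRv686/KFI3i2k2Zi9i1Yd/HWUvRUUM3epV2eLyFD3r6/XWllTRt2zWrIHUsH6XGV5cv73Tg1KMio5xW5NVdVyRtYKGI2BXiaS93JK733zfi3UzGjpQ5NbCsYniTMLg2pfuLRQGQFUAMJAAijQnSjkvi3BhsISfbqDBK2QfOp9BwltEb3cMxGG8VaB4b0imR2IrXnYiUB4Y+0F2W57bf9+pmVy0yujwOmylTFCs4fPYHROjxdtRN2RYXoBuip2RkVJdeEJhjmU6ZDAq1vXiFlxpmlKVlnema2KyzmTralbg2PLzvujeo158TKOBYD40clBHvJTfkuNsQxNyZcvnl2fGY1yRZ1Q4ZD5QjGFtn87P1Pf0jBZjqEI8LoBVgmFNfDFJG35g1K8bwe6ndjNJn5BYYEJAhVuDmYe+aCw08OO+kPMtDSUmWTY1bztOn3hnOYODps2ymeK1OgwXazA6pL2BdavJUiRiq8swETc3qPO8kUwkvF52iEp0lNOwSYaiVa1lNKG82rua+HNMI0lkGjo/h27Ap7fJelqloNuTTR0wdzlsm9iYT6TNbR0mGXOcsZ/5qs/+UAAjwOSuQomJycignqNzSkxnfXpp61rJcDI80at1PnKZUothDiUctphokci3etHalwhYbjCS2fDPPBtJZ8t9XSrWwPgABDMA09P4uKbWqlOvsdm4q5K1YUh4jH50LU9/57HJxLhwtKHvpGK7UneSdeHIMOt+MQIHM9d4eeu3oSZwqpBPgSx/Fn9OvY5i/M/cADMarz4afdmQqIVZh1Bce05ulYl5MTZfuMOE5MzHJpJwVyXk+c76AVYIdwBS1/TbkAm+WaEXWx9TosSGKCtci9c6cXJJoMNrirb0IIXip4dulYVfSi5viqKvlqSvIFh0od+rstS84InJTJqKC4NW/8z0IgAz5vjTKQZx9NLiLoSU0n12gUenIIHAjaK8qda00TdWAjEj0Zmhw5i9K02fr593jJp0RJSpeaBCeW4+LpJ/8djznxWFKwgSMtal66d+GUpM2NyWPTNrd06nvNWwJiBRm75/gW1hoqFUuVE0CSoKmpwkOAwkuZ6QnIKLm2mkoJFejmVuIZ0SXBAA8TkgJqa2ma7a2obgMXbayLp4Lj5ZZ5tgnb2OTTl8lMq1i3ukrZalqomwfHi6crTBQ1vDMHg1nY9xc1wwLp9EoNnEbwdrIMAx2qa/dEG4dptLS3yG+NPpOa2+xHSEfMylWnSPamCXaFU3RGc8haR3jXy1i4C4oUCAhTNTda1baHkzvG+hjjKnoaojaTTVona9LV8lclMvwZVsKDcaIyAQ8bWvwuzRXJHAaTdnZj1SqX5tfIpbT288X7RFemQ/OHd+s3x5fFyOnZ6zYqtriFydw8KEDiMsyafLxojVqnVJZTMpl8jfhOniTouf57mjmyGpVhtZdWFNxOrn2d3ynZzael6piqa3dkOcY6B7o3ugd5WAgHahm4mlqYOhQqmmSI5WOWFj5T6qxO/VfK+qdGOoS6x2472EdxxzhKvpwuHshB4ZXUMSYU8XPIwteXtLbU2Rhn2mfIxfbIVzem5re4Z0i4CGuKKhK0BfUDBJUJu02/LZZ2uqb09vuYt9I6c3b7rTTzInRS4gdkFhyLxzsufJbkuVck5hUoxdSo2Aza3NjWugeneEiY+DcIhzkVtfbEeCh0qbsPHDcMiRekd6kmeFgn1b3YKEMhkTe2pCe1BCXKSJ1fDfd8vJZUeHpqPBnpKxXISVQGk/rXZ2c350iINzi3JsYHuFWGSKONZ/1OVNRhATgT80UYpVmW6GXZ5fpG3Jpn7PpLvNkdezqbhHdSQvQGxwfIlZk3habFKApLSIQ4Bk"/>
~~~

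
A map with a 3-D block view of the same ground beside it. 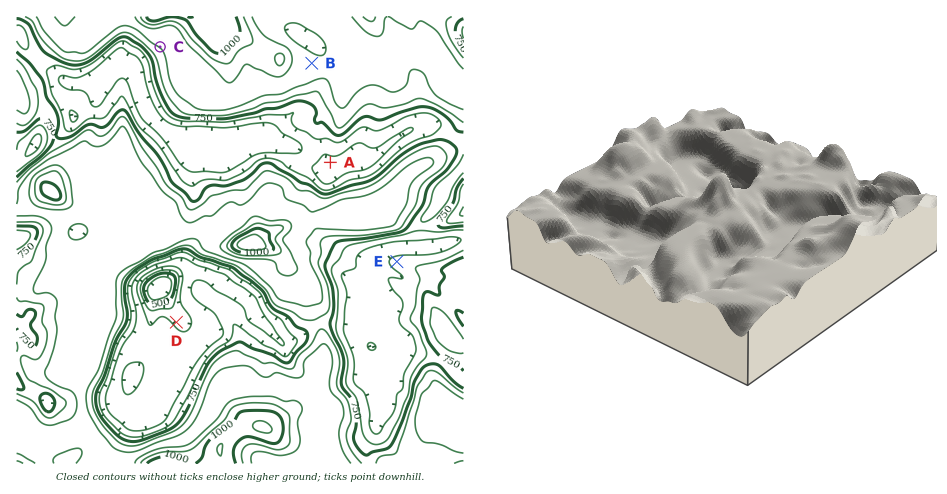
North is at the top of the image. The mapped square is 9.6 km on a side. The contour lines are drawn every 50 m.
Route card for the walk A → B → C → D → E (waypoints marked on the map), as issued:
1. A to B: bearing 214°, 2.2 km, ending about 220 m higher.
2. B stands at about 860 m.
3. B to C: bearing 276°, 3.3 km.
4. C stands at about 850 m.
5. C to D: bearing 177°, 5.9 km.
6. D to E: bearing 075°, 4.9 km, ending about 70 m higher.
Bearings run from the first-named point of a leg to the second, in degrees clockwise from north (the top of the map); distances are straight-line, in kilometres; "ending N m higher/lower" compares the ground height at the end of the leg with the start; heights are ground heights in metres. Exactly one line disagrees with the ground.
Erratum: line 1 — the bearing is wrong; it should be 349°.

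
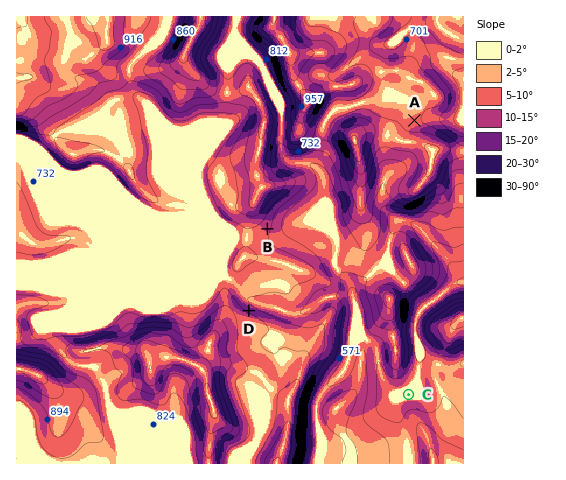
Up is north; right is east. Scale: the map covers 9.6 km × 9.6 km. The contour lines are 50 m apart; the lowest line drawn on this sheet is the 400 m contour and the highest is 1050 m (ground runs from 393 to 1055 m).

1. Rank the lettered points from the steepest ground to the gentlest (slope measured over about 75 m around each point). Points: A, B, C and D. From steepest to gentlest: D B A C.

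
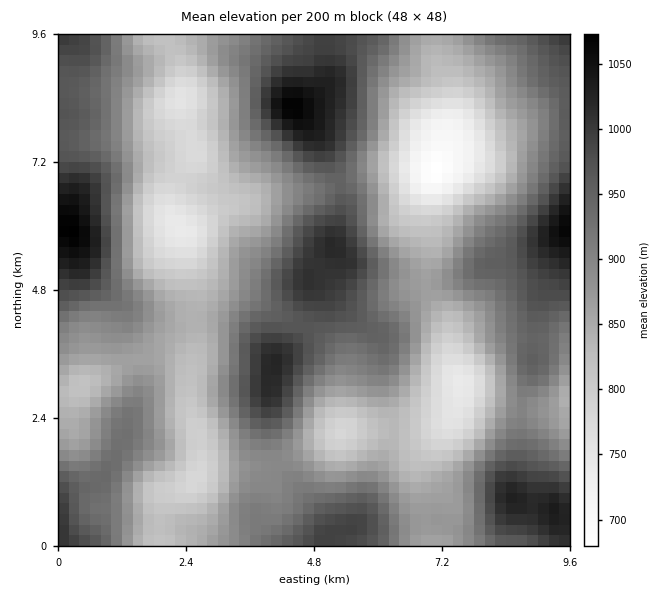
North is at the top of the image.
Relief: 680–1075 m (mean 890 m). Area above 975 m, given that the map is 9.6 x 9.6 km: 14.9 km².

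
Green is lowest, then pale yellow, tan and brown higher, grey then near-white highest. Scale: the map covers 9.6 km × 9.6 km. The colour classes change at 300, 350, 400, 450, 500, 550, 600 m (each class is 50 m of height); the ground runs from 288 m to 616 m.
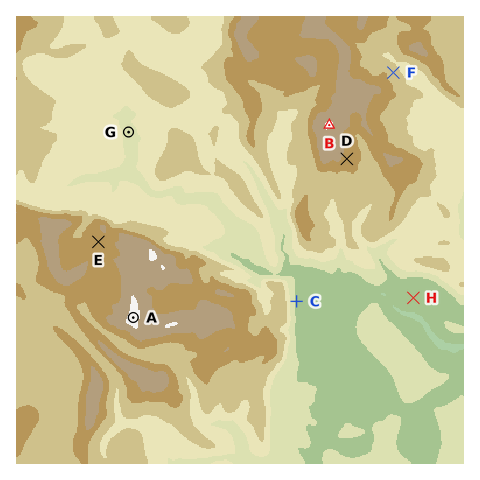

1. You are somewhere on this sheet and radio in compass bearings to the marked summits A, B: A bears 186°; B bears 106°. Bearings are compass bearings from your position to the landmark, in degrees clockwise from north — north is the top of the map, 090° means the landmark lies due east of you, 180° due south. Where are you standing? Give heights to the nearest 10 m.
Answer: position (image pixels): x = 159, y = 76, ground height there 460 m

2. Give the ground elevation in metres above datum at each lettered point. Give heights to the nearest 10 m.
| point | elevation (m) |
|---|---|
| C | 340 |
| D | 530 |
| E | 530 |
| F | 480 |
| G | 390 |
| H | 340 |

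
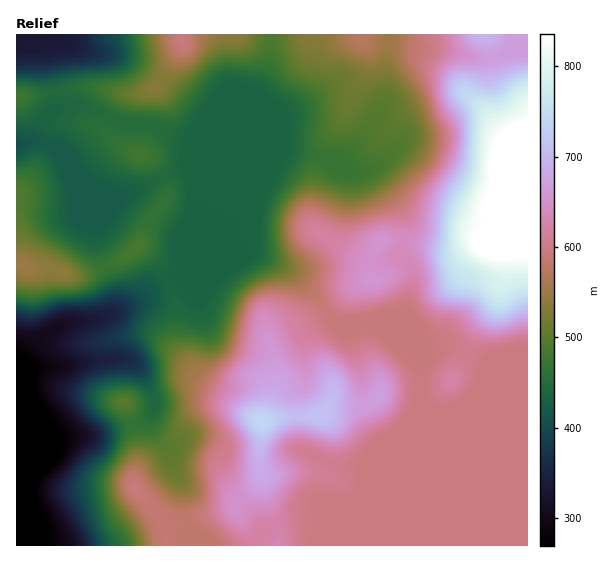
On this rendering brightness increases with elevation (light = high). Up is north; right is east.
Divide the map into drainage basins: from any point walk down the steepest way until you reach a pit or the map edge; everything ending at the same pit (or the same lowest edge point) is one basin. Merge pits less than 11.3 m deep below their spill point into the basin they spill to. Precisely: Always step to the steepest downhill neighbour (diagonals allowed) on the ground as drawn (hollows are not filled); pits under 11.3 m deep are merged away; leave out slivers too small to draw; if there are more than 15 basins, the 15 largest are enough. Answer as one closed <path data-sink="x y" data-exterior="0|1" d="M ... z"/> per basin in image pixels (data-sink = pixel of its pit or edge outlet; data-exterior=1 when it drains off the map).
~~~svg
<path data-sink="17 368" data-exterior="1" d="M527 34l-344 0-3 17-23 34-10 6-22 4-17 32 0 6 14 13 31 13 10 12 5 12 0 12-17 25-10 23-4 6-34 20-20 6-13 0-19-6-25-2-5-3-2-28 1-39-4 0 1 349 511-1z"/><path data-sink="17 145" data-exterior="1" d="M97 87l-20 0-31 7-30 3 0 99 4 1-1 39 2 28 5 3 25 2 19 6 13 0 36-14 20-14 12-27 17-25 0-12-9-18-6-6-31-13-14-13 1-10 12-24 7-4z"/><path data-sink="17 40" data-exterior="1" d="M182 34l-165 0-1 62 30-2 31-7 20 0 29 7 21-3 10-6 23-34 3-7z"/>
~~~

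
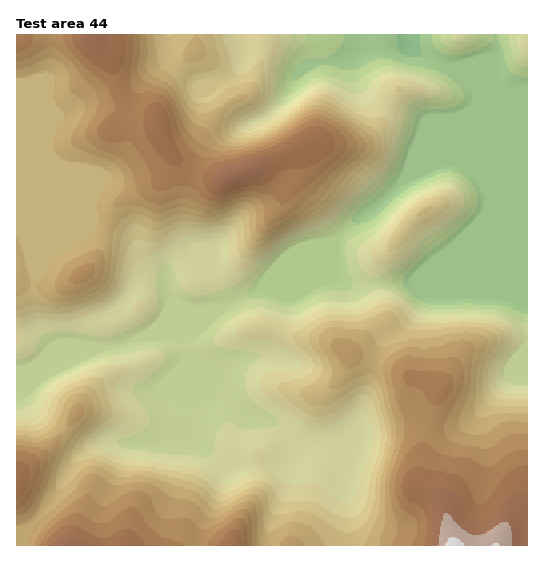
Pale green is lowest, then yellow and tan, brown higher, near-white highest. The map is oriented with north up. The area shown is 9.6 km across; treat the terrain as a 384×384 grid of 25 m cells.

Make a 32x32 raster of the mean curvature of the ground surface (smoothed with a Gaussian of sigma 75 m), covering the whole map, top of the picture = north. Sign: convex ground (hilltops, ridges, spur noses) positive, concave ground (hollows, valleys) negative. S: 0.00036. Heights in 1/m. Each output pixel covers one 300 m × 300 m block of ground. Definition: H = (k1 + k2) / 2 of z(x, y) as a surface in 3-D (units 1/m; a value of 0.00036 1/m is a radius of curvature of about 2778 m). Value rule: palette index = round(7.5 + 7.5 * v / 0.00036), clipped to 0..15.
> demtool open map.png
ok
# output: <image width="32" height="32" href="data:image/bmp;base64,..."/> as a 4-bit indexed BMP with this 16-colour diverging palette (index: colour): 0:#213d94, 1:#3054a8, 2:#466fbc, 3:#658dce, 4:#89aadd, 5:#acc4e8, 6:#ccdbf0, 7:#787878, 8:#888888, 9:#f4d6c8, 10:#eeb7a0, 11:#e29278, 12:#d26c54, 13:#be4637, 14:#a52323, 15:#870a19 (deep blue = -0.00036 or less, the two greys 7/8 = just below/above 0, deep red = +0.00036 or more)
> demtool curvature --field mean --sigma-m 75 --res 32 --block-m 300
<image width="32" height="32" href="data:image/bmp;base64,Qk12AgAAAAAAAHYAAAAoAAAAIAAAACAAAAABAAQAAAAAAAACAAATCwAAEwsAABAAAAAAAAAAlD0hAKhUMAC8b0YAzo1lAN2qiQDoxKwA8NvMAHh4eACIiIgAyNb0AKC37gB4kuIAVGzSADdGvgAjI6UAGQqHADn9l6qIlq+Rq5h3eGS8abRBi2WZZpZe4mqoZXhTyUa20TqEi3aqOPc3hkNalslEmPYGt43JqzK7VnZUXOqpZYncIu16qIhCR1aHZFzZeIaK7oFnIzNFZ4lmeHQ6yHiWiannACRWZomadlZ1F7l2dohCr5V4h4eIZlV2VCiohDapM4/6mHd3d2VHumE7p6dWmUSv10RXd3d5zdySO6fLhDV1JsuHZnd3i6dpx0zJzZQEZmM4vch3ZlUxF8tr2YumBsZWQiR3eJhlaa7bVYeL7qRkVpuVR3aM7sq+upZpvN/3hXU0fYV2RZx0ime/pGZnc6nsljm0aHUzM0Yye0AREjWWr/1VhLuJY3dlRWIGd3d3hlv+VWSXarJHd1nKQnd3d3dkjGR2VkfqAWdrz8Qmd3h3d1lzpyMRv5ECRo7nYld3d3d4k5hZgC78qBAY/8k2eHd3eLnLetUGrLxyAK//lXd3d3VZunj+mXmZmVAFzlZ3d3ZSSXmX3/xnqnelIyRHd3dnaJh8p2jv65vM+gd3d3d3ar2WvWZQBt/e7ck1d3d3d2WLdt1WwgAt/qV9UVZ3d3dlSHfeQq7WBOpCemJ4Z3d3aVeXqiJJ/gCLVZ//+2d2QyV5tTVldG0wNkWdp1N3aMZGvMhFrLVMg0VEVBE0NE7ajPu6U4yEXLmbl4lYz/hu"/>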